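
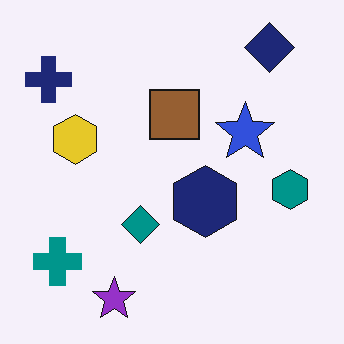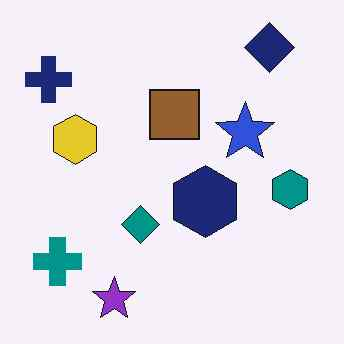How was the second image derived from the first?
This is the original image JPEG-compressed with visible artifacts.

Blocky 8×8 compression artifacts appear around shape edges and the flat background shows ringing — characteristic JPEG degradation.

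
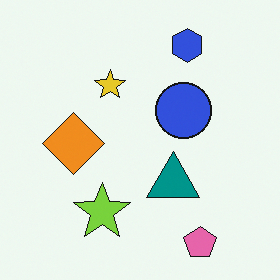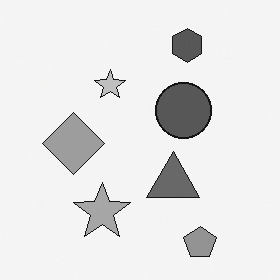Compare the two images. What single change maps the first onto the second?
Converted to grayscale.

All color is removed — every shape is now a shade of grey.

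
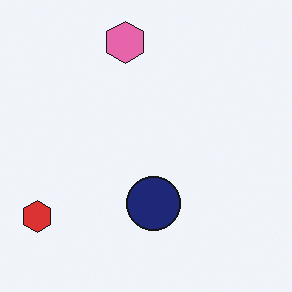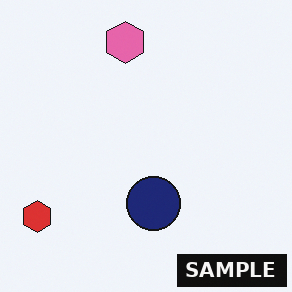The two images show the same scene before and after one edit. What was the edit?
The transformation is: watermarked with the text "SAMPLE" in the lower-right corner.

A dark label reading "SAMPLE" appears in the lower-right corner.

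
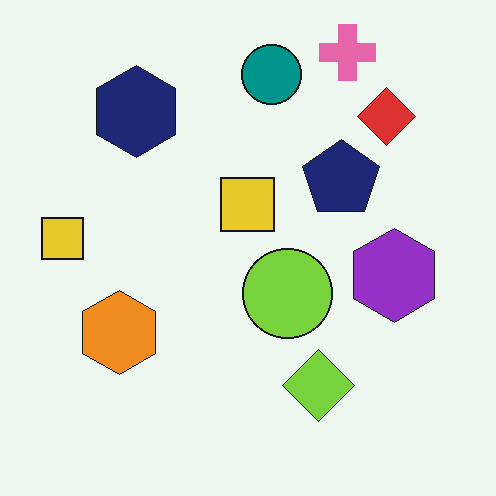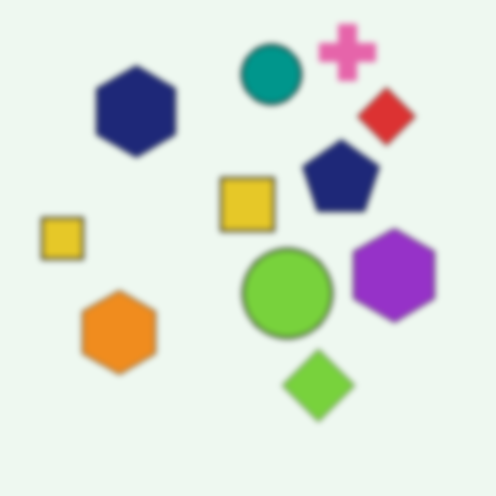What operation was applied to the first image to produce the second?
This is the original image moderately blurred.

Shape edges and outlines are uniformly softened across the whole image.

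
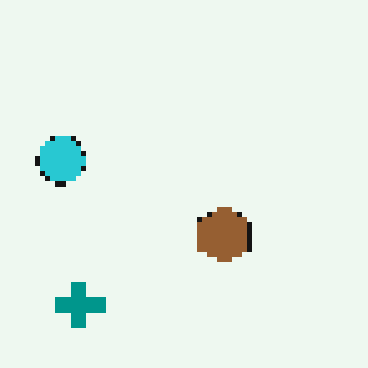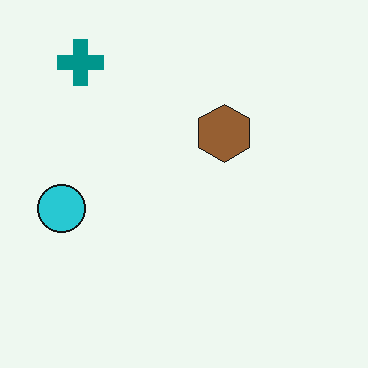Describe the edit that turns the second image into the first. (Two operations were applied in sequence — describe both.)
The image was flipped vertically (top ↔ bottom), then lightly pixelated (a mild mosaic effect).

The teal cross is in the top-left of the second image and the bottom-left of the first — shapes on opposite sides of the horizontal midline have swapped in a mirror flip. Shapes are reduced to large square blocks; fine edges and outlines are lost — a downscale-then-upscale (mosaic) effect.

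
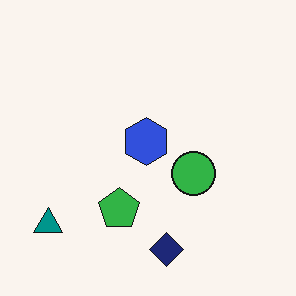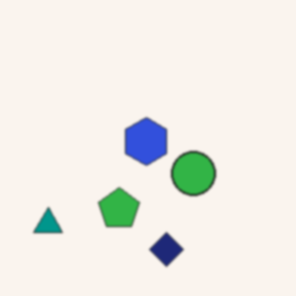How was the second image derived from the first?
The transformation is: given a subtle gaussian blur.

Shape edges and outlines are uniformly softened across the whole image.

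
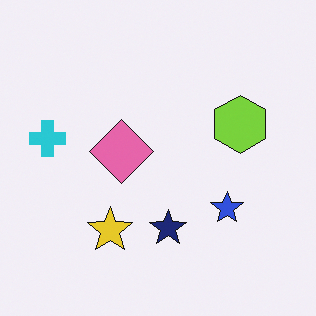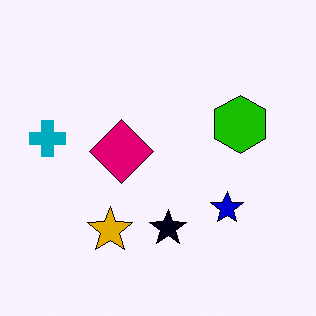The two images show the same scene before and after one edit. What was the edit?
This is the original image boosted in contrast.

Tones are pushed away from mid-grey across the whole image — a global contrast change.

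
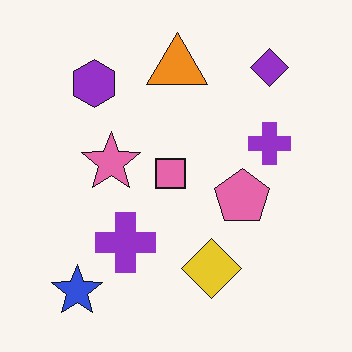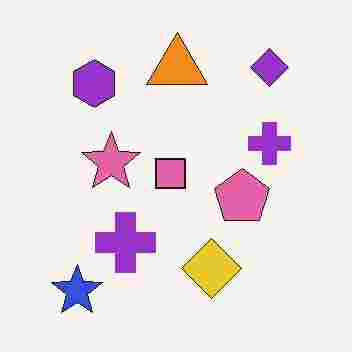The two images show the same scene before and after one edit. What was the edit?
This is the original image heavily JPEG-compressed with obvious blocking artifacts.

Blocky 8×8 compression artifacts appear around shape edges and the flat background shows ringing — characteristic JPEG degradation.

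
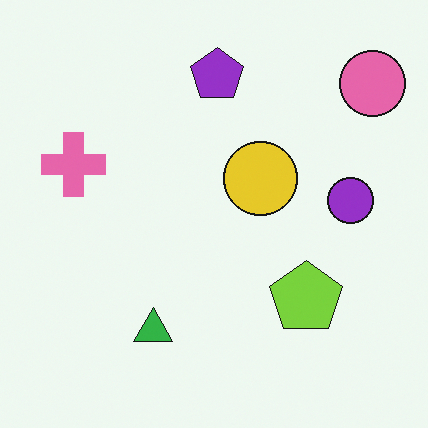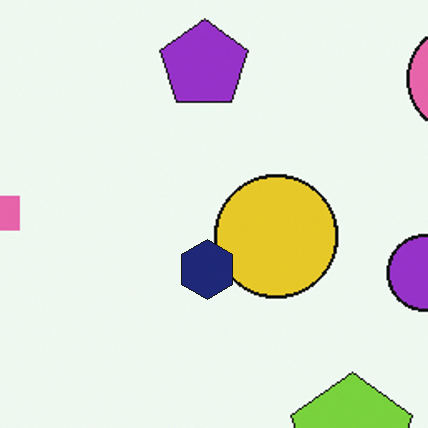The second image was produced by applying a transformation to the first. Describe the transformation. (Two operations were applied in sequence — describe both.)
This is the original image cropped to a noticeably smaller region and rescaled, then overlaid with an additional navy hexagon.

The visible shapes are larger and the field of view is narrower; shapes near the original edges may be partly or wholly outside the frame — a crop-and-rescale. A navy hexagon appears in the second image that is absent from the first.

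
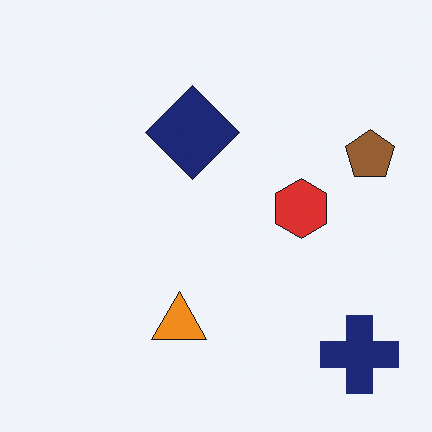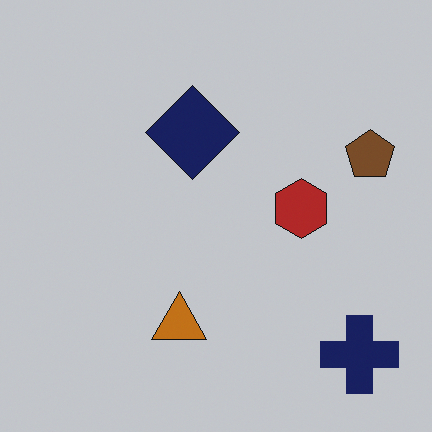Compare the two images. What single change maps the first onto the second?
The second image is the first slightly darkened.

Every pixel — background and shapes alike — is uniformly darkened.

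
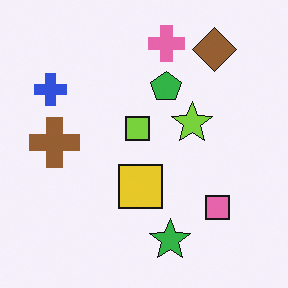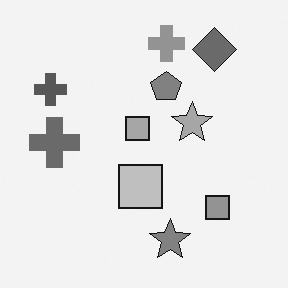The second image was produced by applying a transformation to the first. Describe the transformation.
The image was converted to grayscale.

All color is removed — every shape is now a shade of grey.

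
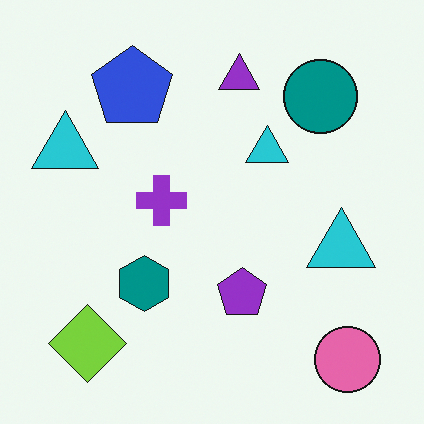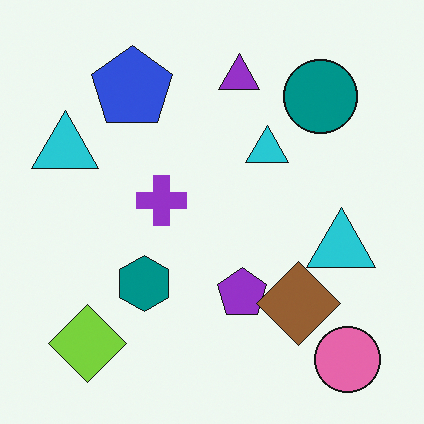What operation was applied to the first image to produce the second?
Overlaid with an additional brown diamond.

A brown diamond appears in the second image that is absent from the first.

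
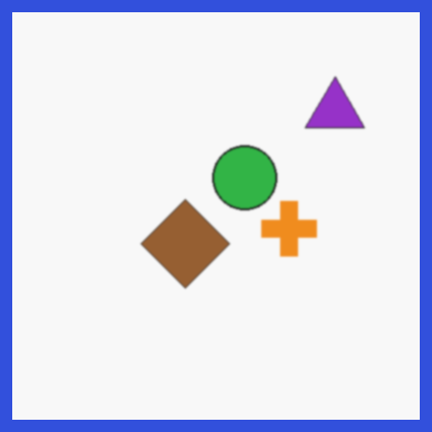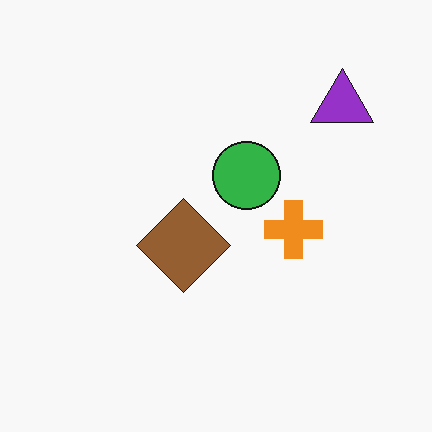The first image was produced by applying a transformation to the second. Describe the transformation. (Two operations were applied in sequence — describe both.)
It was given a subtle gaussian blur, then framed with a blue border.

Shape edges and outlines are uniformly softened across the whole image. A solid blue frame runs around the edge of the first image, with the content slightly shrunk inside it.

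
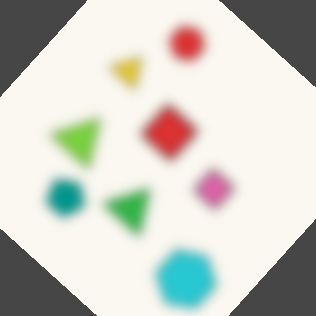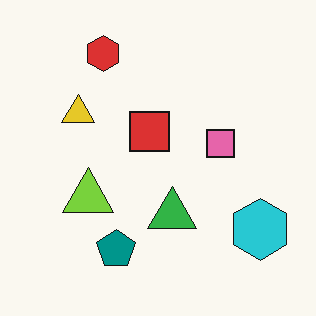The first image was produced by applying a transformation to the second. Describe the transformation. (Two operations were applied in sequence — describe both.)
It was heavily blurred, then rotated clockwise by a large amount — several tens of degrees.

Shape edges and outlines are uniformly softened across the whole image. Every shape is tilted by the same angle and the image corners show triangular fill wedges — a whole-image rotation by a non-right angle.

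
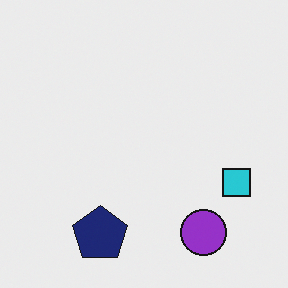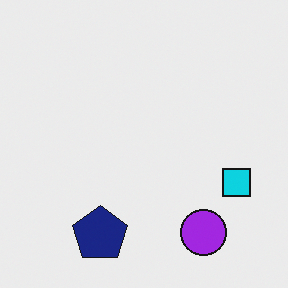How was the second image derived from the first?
Slightly oversaturated.

All colors are more vivid — a global saturation change.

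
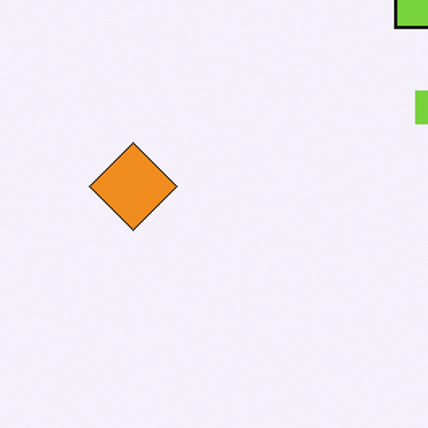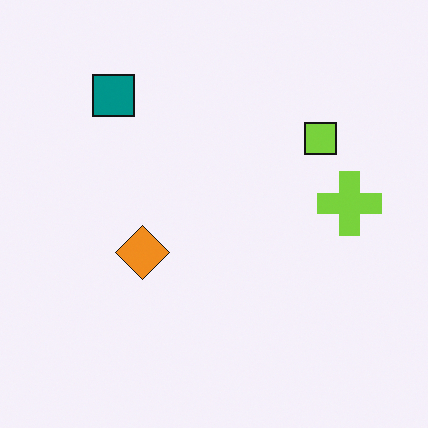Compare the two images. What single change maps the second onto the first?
The first image is the second cropped to a modestly smaller region and rescaled.

The visible shapes are larger and the field of view is narrower; shapes near the original edges may be partly or wholly outside the frame — a crop-and-rescale.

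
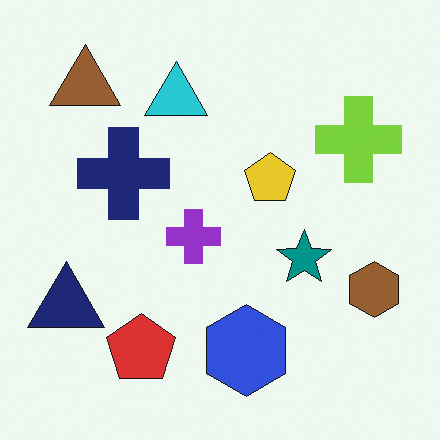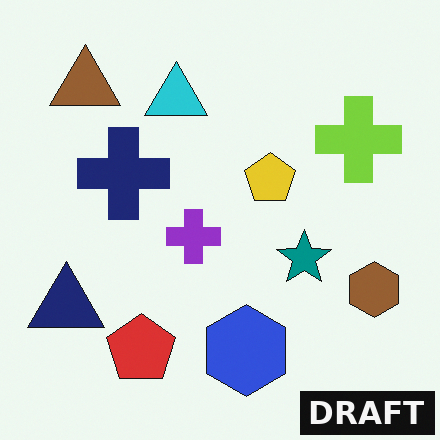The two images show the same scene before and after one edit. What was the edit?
The image was watermarked with the text "DRAFT" in the lower-right corner.

A dark label reading "DRAFT" appears in the lower-right corner.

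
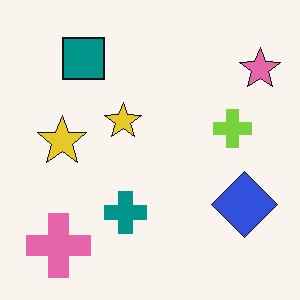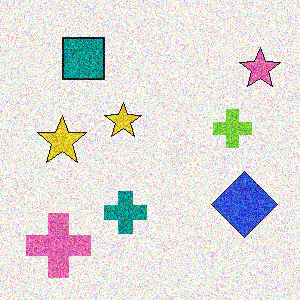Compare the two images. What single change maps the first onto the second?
The second image is the first degraded with strong gaussian noise.

Random speckle covers the whole image, including the flat background.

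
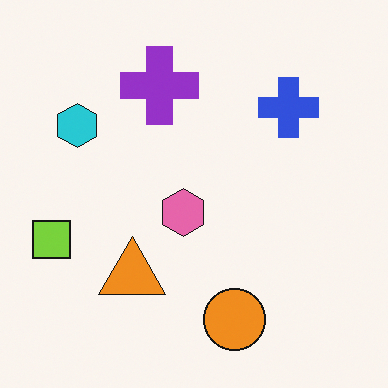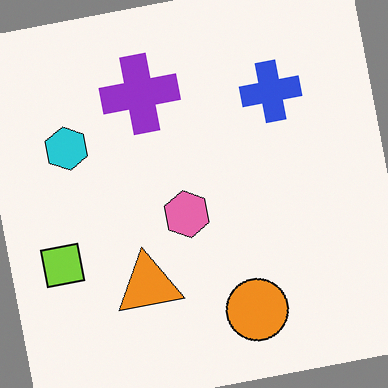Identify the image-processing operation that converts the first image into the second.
This is the original image rotated counter-clockwise by a slight angle.

Every shape is tilted by the same angle and the image corners show triangular fill wedges — a whole-image rotation by a non-right angle.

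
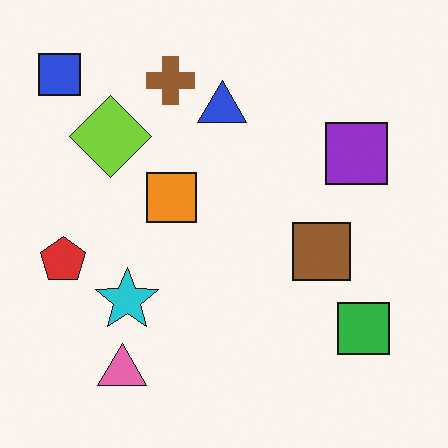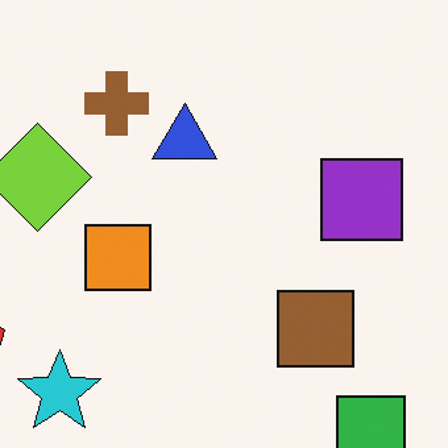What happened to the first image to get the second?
This is the original image cropped to a modestly smaller region and rescaled.

The visible shapes are larger and the field of view is narrower; shapes near the original edges may be partly or wholly outside the frame — a crop-and-rescale.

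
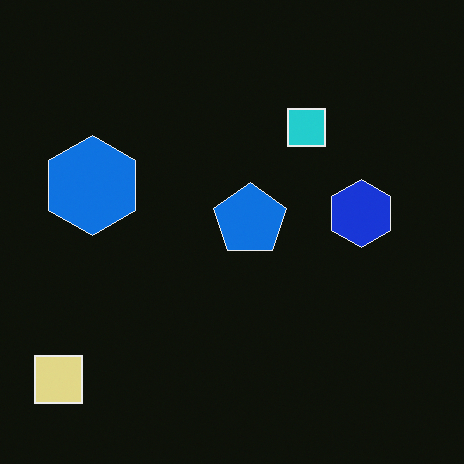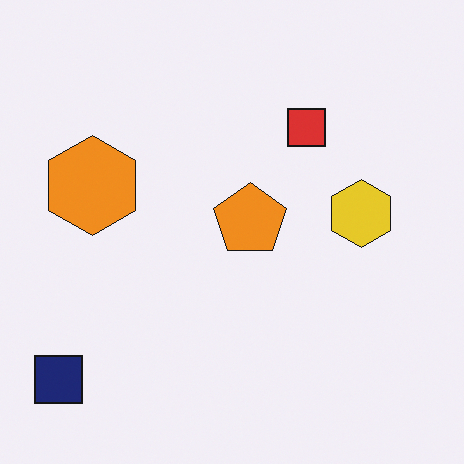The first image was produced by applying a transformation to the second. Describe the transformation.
It was color-inverted (negative).

The light background has become dark and every shape's color is its complement — a photographic negative.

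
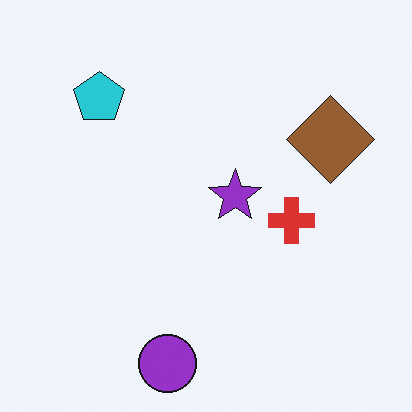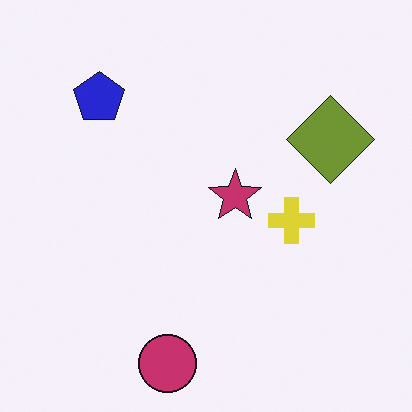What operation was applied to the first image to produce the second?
It was hue-shifted by a small amount.

Every shape's color has rotated by the same amount around the hue wheel — a uniform hue shift.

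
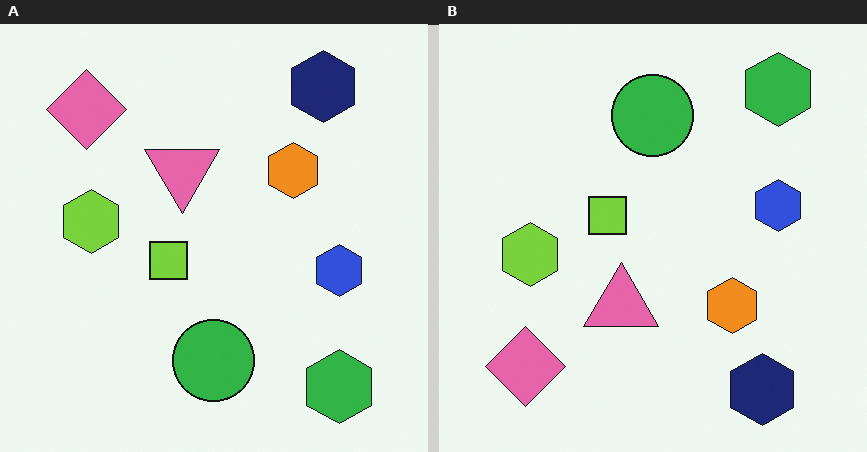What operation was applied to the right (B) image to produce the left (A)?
The left (A) image is the right (B) flipped vertically (top ↔ bottom).

The navy hexagon is in the bottom-right of the right (B) image and the top-right of the left (A) — shapes on opposite sides of the horizontal midline have swapped in a mirror flip.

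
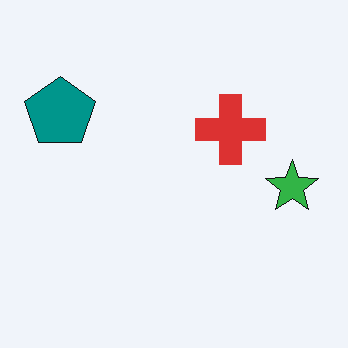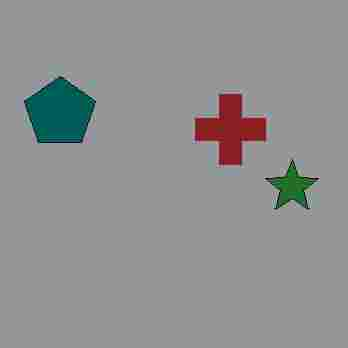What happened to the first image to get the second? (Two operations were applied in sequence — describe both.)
This is the original image darkened a lot, then heavily JPEG-compressed with obvious blocking artifacts.

Every pixel — background and shapes alike — is uniformly darkened. Blocky 8×8 compression artifacts appear around shape edges and the flat background shows ringing — characteristic JPEG degradation.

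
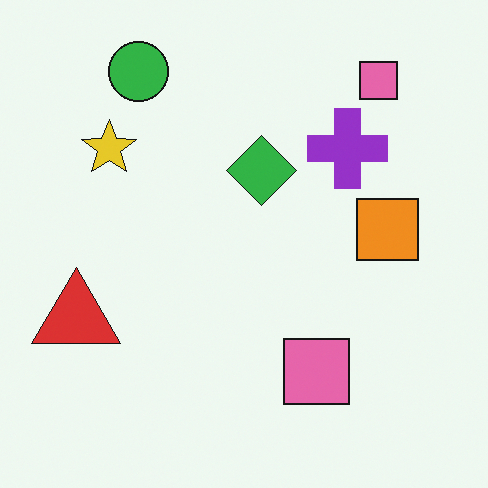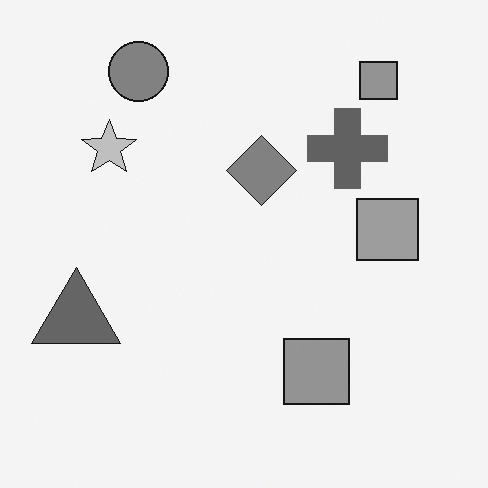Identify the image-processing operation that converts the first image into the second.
It was converted to grayscale.

All color is removed — every shape is now a shade of grey.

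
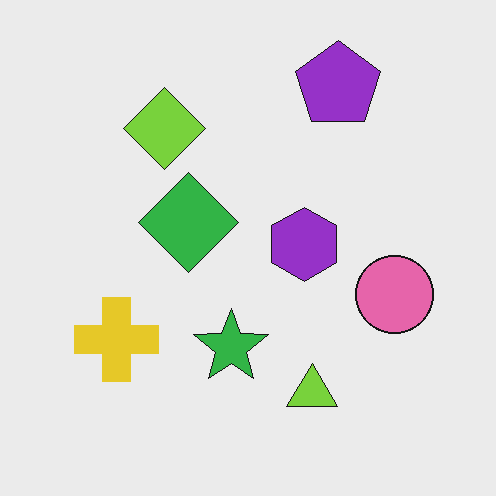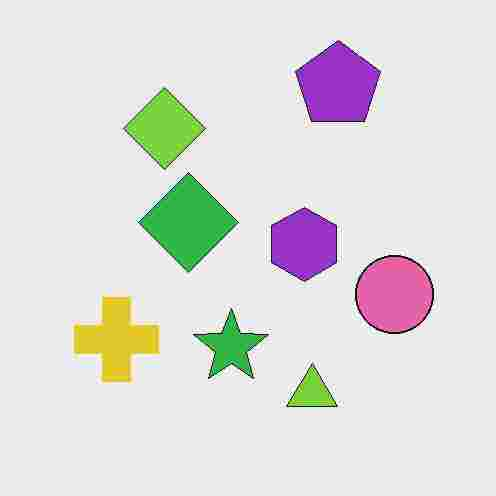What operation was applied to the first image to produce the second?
It was heavily JPEG-compressed with obvious blocking artifacts.

Blocky 8×8 compression artifacts appear around shape edges and the flat background shows ringing — characteristic JPEG degradation.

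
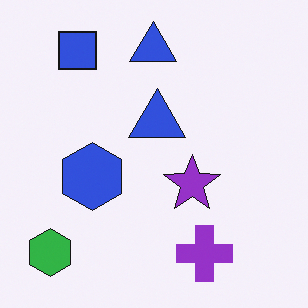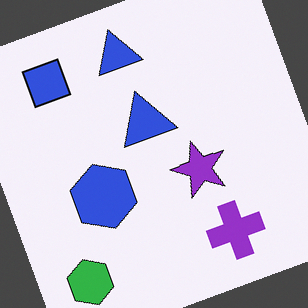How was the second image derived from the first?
The second image is the first rotated counter-clockwise by a clearly visible amount.

Every shape is tilted by the same angle and the image corners show triangular fill wedges — a whole-image rotation by a non-right angle.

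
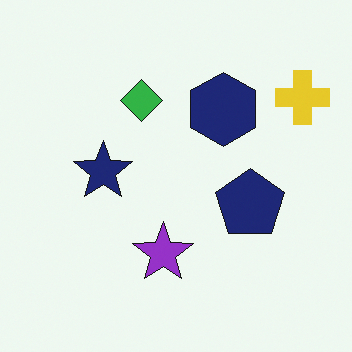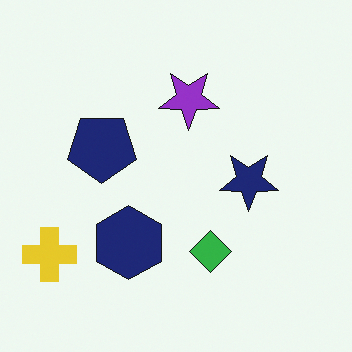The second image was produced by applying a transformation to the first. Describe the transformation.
It was rotated 180°.

The yellow cross sits in the top-right of the first image and the bottom-left of the second — consistent with a whole-image 180° rotation.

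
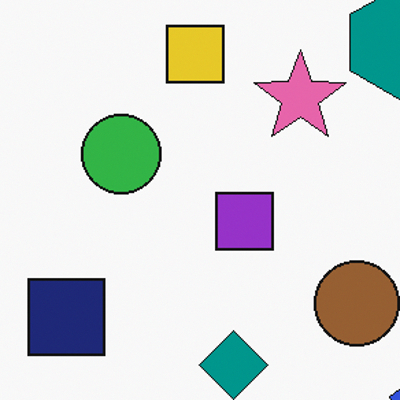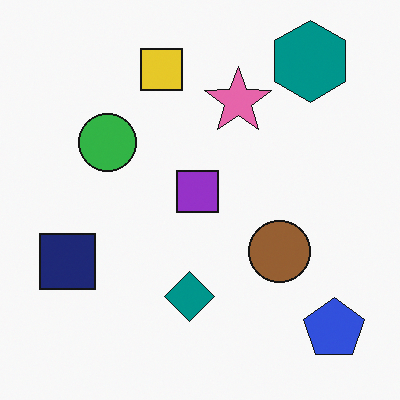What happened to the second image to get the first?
The image was cropped slightly and scaled back up.

The visible shapes are larger and the field of view is narrower; shapes near the original edges may be partly or wholly outside the frame — a crop-and-rescale.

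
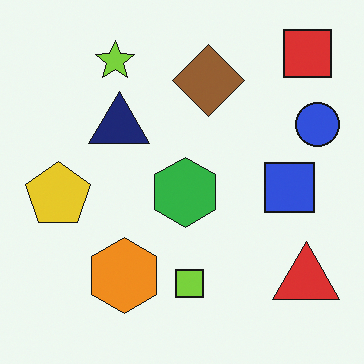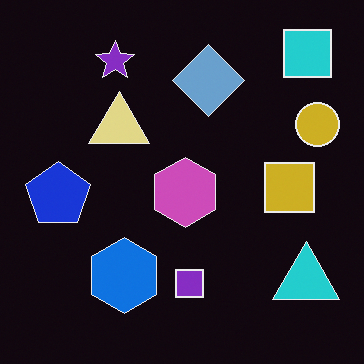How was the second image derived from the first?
Color-inverted (negative).

The light background has become dark and every shape's color is its complement — a photographic negative.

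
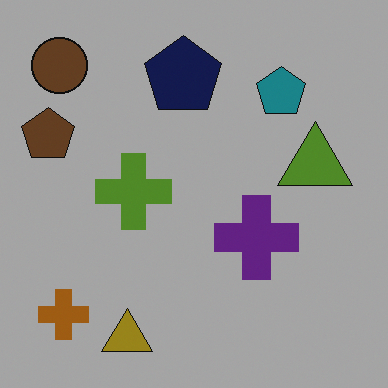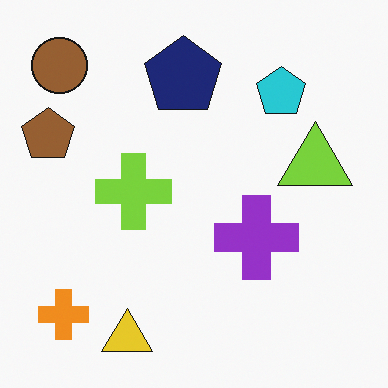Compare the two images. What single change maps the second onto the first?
The first image is the second darkened a lot.

Every pixel — background and shapes alike — is uniformly darkened.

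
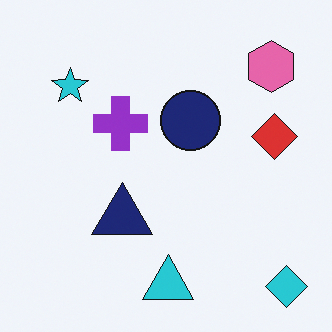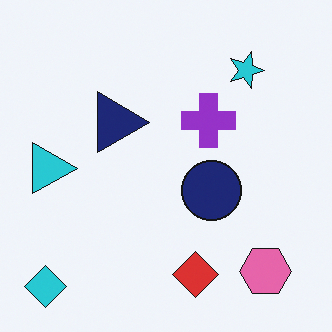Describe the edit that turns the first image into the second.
Rotated 90° clockwise.

The cyan diamond sits in the bottom-right of the first image and the bottom-left of the second — consistent with a whole-image 90° clockwise rotation.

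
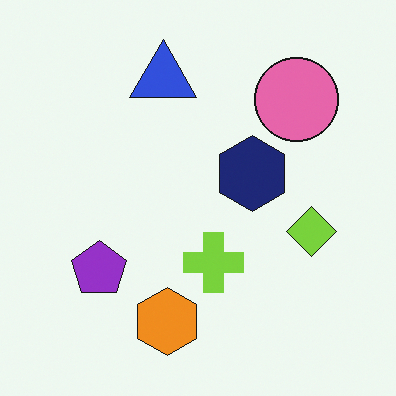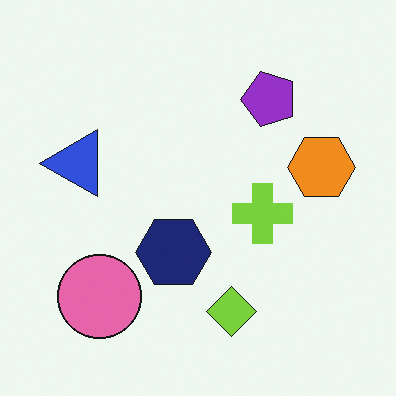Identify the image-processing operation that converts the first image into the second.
Transposed (reflected across the top-left ↔ bottom-right diagonal).

Shapes have swapped their row and column positions — what was in the top-right is now in the bottom-left — a diagonal reflection.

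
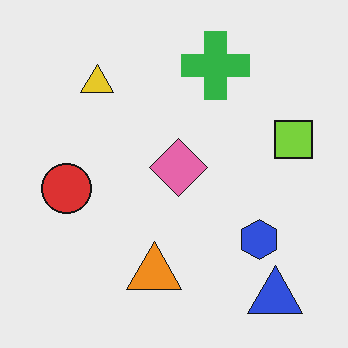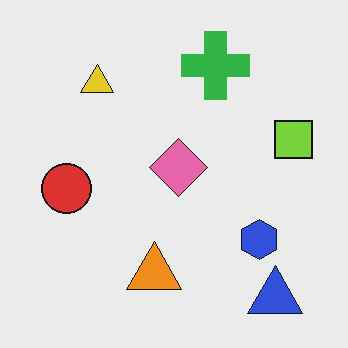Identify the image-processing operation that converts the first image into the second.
The image was given moderate JPEG compression.

Blocky 8×8 compression artifacts appear around shape edges and the flat background shows ringing — characteristic JPEG degradation.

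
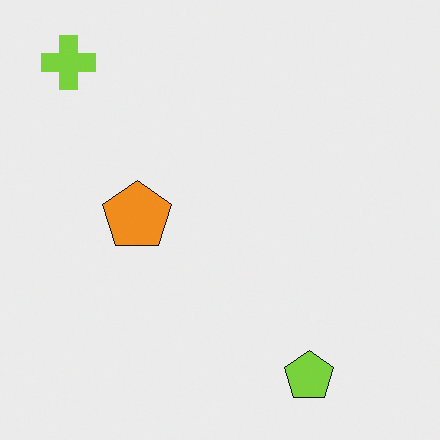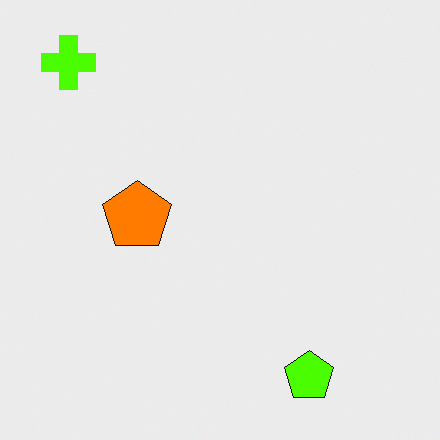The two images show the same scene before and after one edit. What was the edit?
The transformation is: made much more vivid (saturation change).

All colors are more vivid — a global saturation change.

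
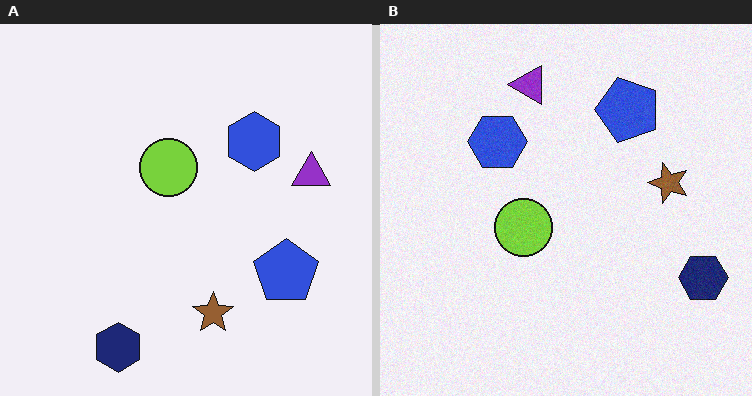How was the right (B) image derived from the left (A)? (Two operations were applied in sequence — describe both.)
This is the original image degraded with subtle gaussian noise, then rotated 90° counter-clockwise.

Random speckle covers the whole image, including the flat background. The navy hexagon sits in the bottom-left of the left (A) image and the bottom-right of the right (B) — consistent with a whole-image 90° counter-clockwise rotation.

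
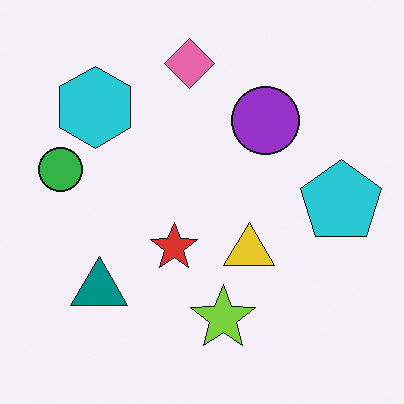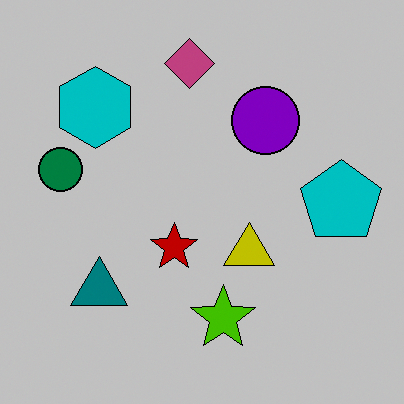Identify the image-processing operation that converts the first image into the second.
The second image is the first heavily posterized to just a handful of flat colors.

Each flat color has snapped to a coarser quantized level — most visibly, the near-white background has dropped to a flat grey.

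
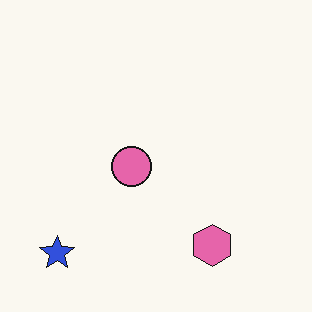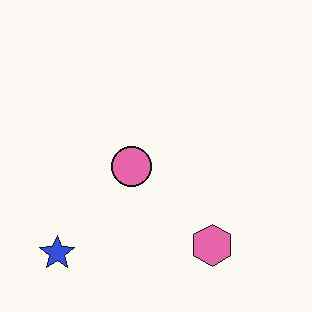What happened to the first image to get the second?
It was JPEG-compressed with visible artifacts.

Blocky 8×8 compression artifacts appear around shape edges and the flat background shows ringing — characteristic JPEG degradation.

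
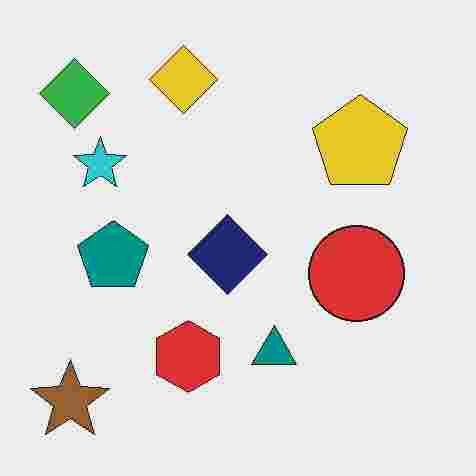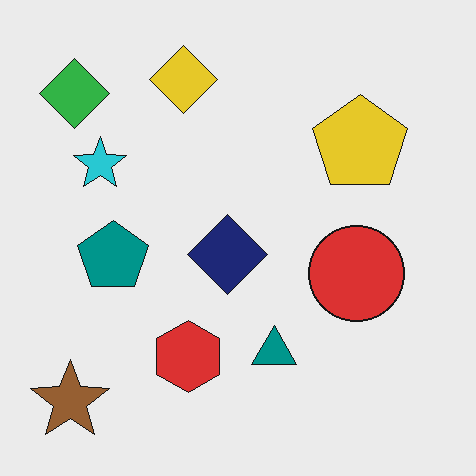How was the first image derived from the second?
The first image is the second heavily JPEG-compressed with obvious blocking artifacts.

Blocky 8×8 compression artifacts appear around shape edges and the flat background shows ringing — characteristic JPEG degradation.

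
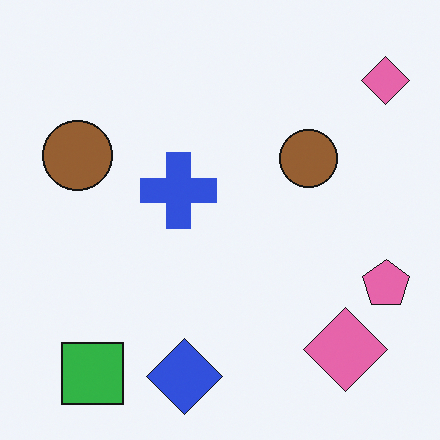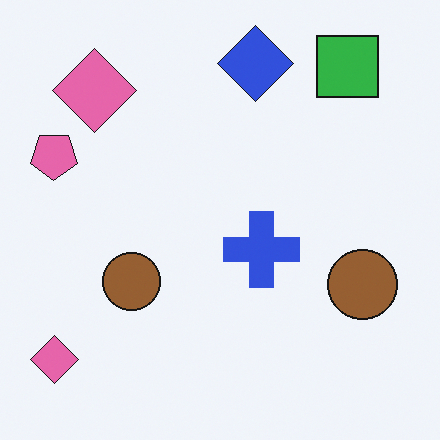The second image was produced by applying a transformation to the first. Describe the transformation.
Rotated 180°.

The green square sits in the bottom-left of the first image and the top-right of the second — consistent with a whole-image 180° rotation.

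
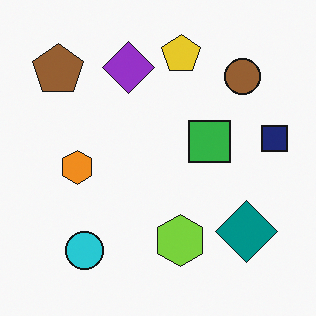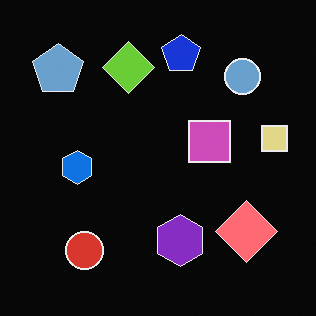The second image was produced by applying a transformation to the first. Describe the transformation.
Color-inverted (negative).

The light background has become dark and every shape's color is its complement — a photographic negative.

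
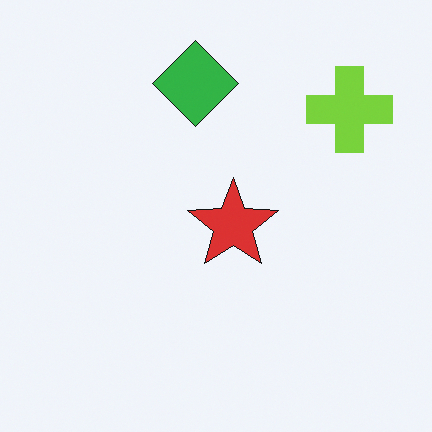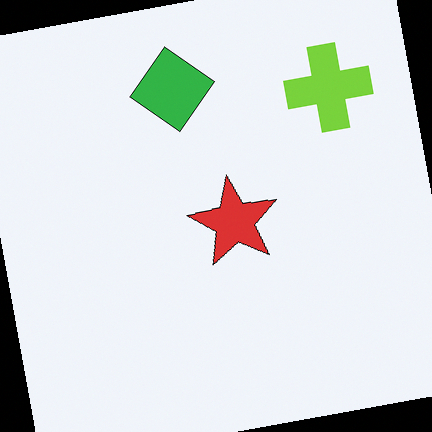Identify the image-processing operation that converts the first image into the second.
It was rotated counter-clockwise by a small amount.

Every shape is tilted by the same angle and the image corners show triangular fill wedges — a whole-image rotation by a non-right angle.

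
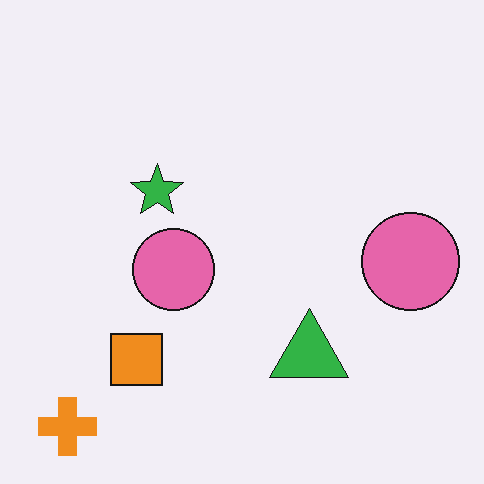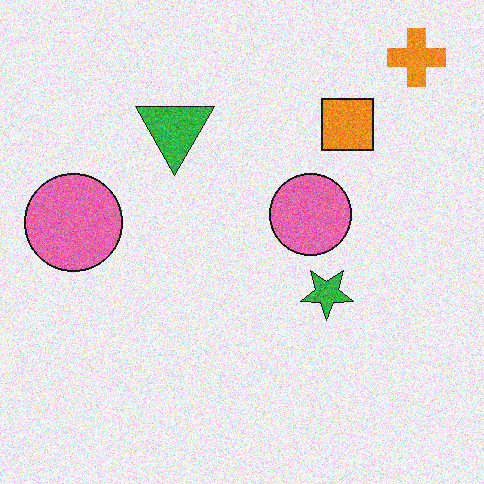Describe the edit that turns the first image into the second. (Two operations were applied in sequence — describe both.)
The image was rotated 180°, then degraded with moderate additive noise.

The orange cross sits in the bottom-left of the first image and the top-right of the second — consistent with a whole-image 180° rotation. Random speckle covers the whole image, including the flat background.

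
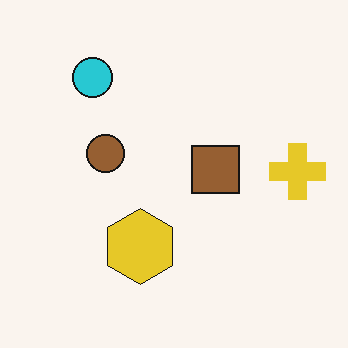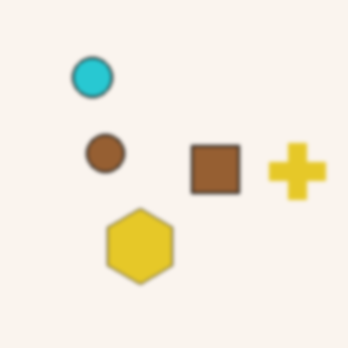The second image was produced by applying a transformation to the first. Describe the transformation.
It was lightly blurred.

Shape edges and outlines are uniformly softened across the whole image.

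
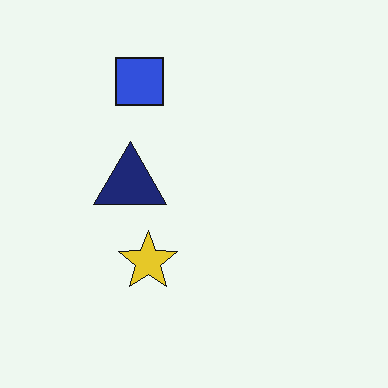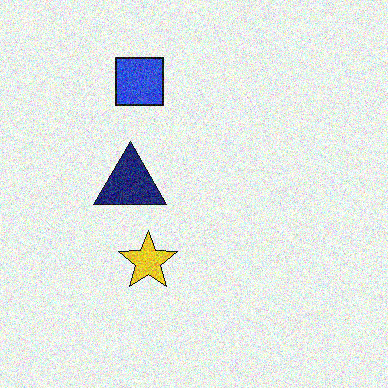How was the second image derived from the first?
The image was degraded with visible gaussian noise.

Random speckle covers the whole image, including the flat background.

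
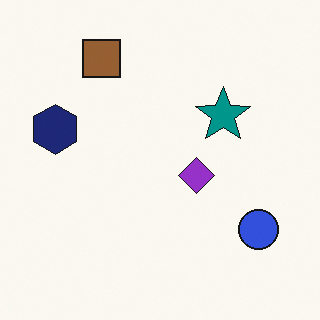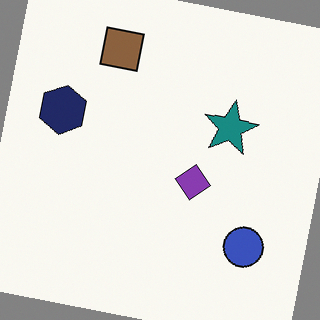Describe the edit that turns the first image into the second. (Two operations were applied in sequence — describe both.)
It was rotated clockwise by a few degrees, then slightly desaturated.

Every shape is tilted by the same angle and the image corners show triangular fill wedges — a whole-image rotation by a non-right angle. All colors are more muted and greyish — a global saturation change.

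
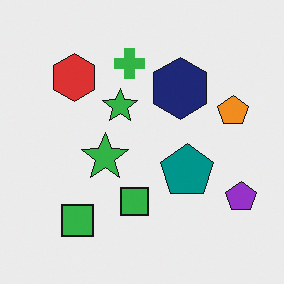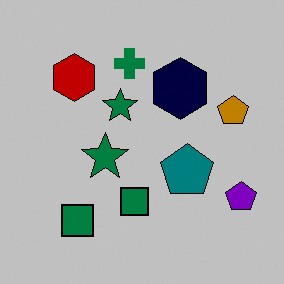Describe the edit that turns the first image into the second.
Heavily posterized to just a handful of flat colors.

Each flat color has snapped to a coarser quantized level — most visibly, the near-white background has dropped to a flat grey.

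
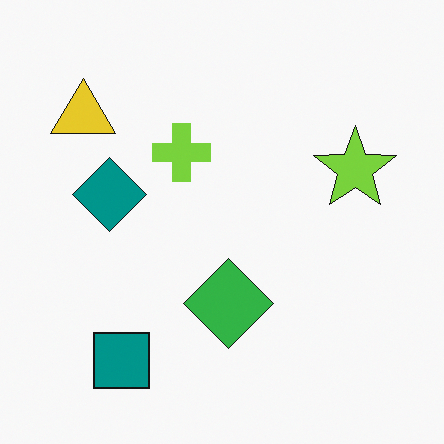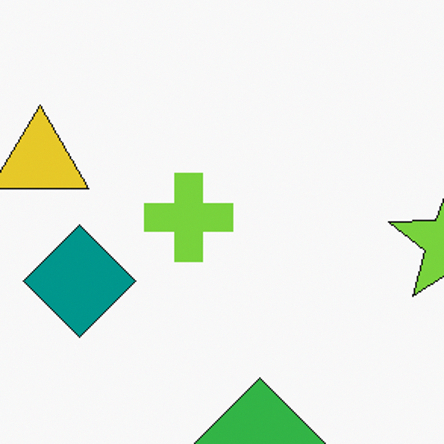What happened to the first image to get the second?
It was cropped slightly and scaled back up.

The visible shapes are larger and the field of view is narrower; shapes near the original edges may be partly or wholly outside the frame — a crop-and-rescale.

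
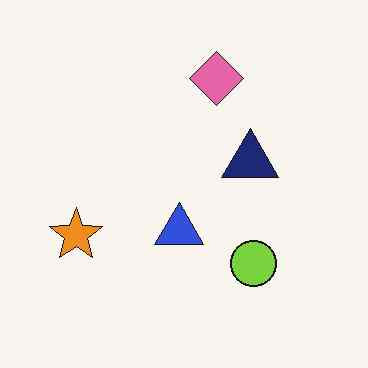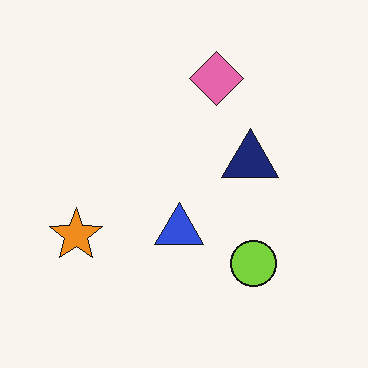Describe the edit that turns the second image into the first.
The first image is the second given moderate JPEG compression.

Blocky 8×8 compression artifacts appear around shape edges and the flat background shows ringing — characteristic JPEG degradation.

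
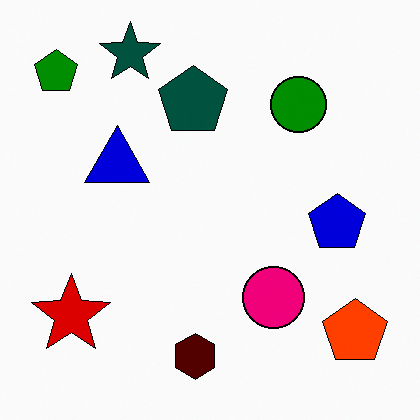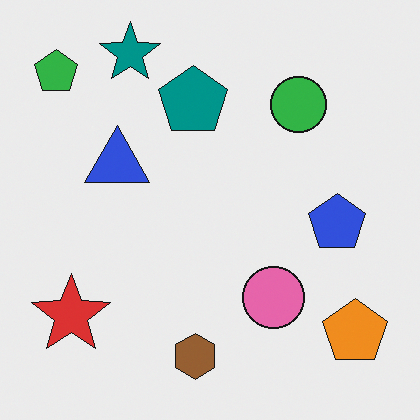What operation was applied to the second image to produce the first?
The transformation is: boosted in contrast.

Tones are pushed away from mid-grey across the whole image — a global contrast change.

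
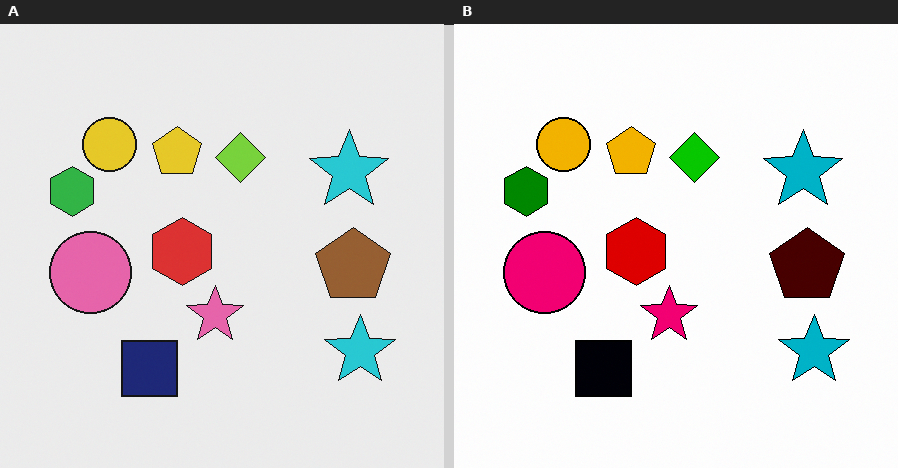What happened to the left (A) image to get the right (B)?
This is the original image boosted in contrast.

Tones are pushed away from mid-grey across the whole image — a global contrast change.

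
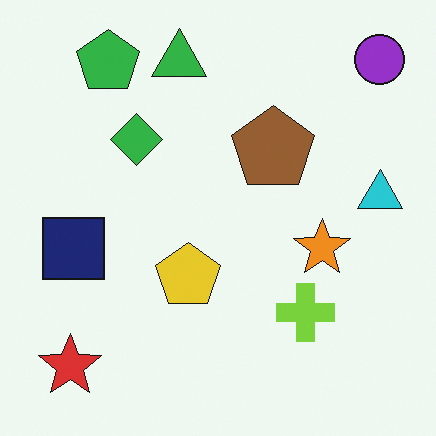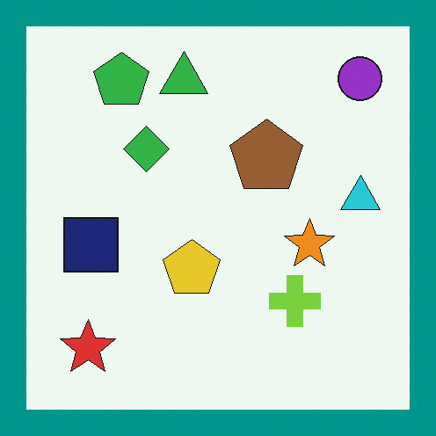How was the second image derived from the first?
It was framed with a teal border.

A solid teal frame runs around the edge of the second image, with the content slightly shrunk inside it.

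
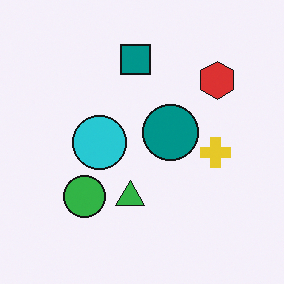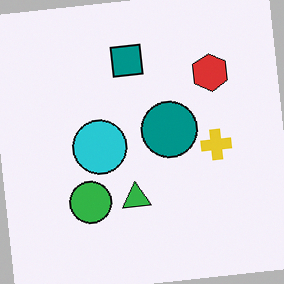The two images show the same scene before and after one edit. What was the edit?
The image was rotated counter-clockwise by a slight angle.

Every shape is tilted by the same angle and the image corners show triangular fill wedges — a whole-image rotation by a non-right angle.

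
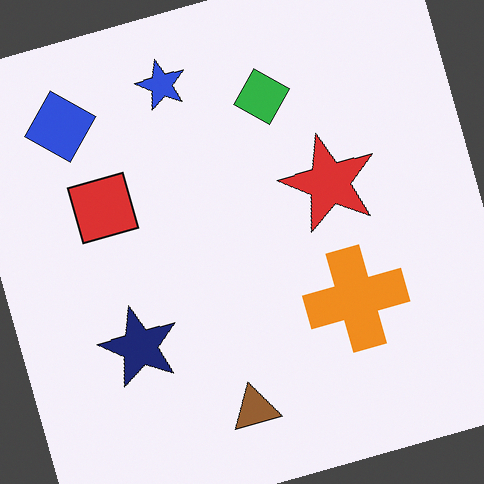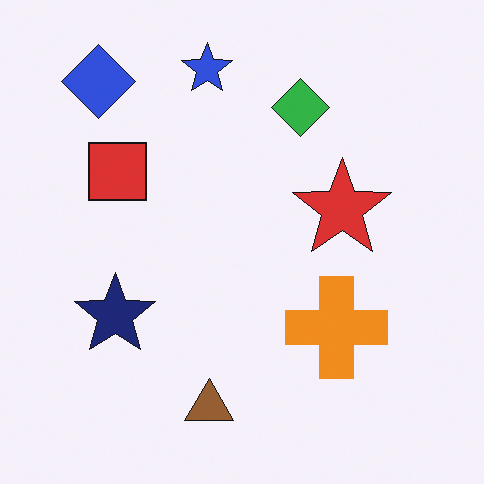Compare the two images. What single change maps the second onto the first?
The image was rotated counter-clockwise by a clearly visible amount.

Every shape is tilted by the same angle and the image corners show triangular fill wedges — a whole-image rotation by a non-right angle.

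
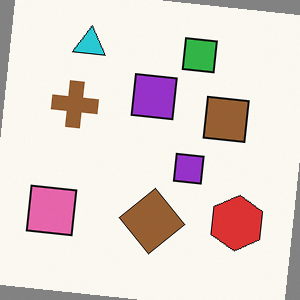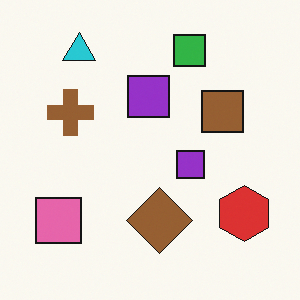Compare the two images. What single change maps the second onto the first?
It was rotated clockwise by a few degrees.

Every shape is tilted by the same angle and the image corners show triangular fill wedges — a whole-image rotation by a non-right angle.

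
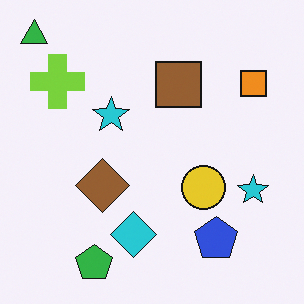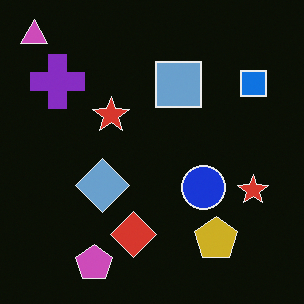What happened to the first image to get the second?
The second image is the first color-inverted (negative).

The light background has become dark and every shape's color is its complement — a photographic negative.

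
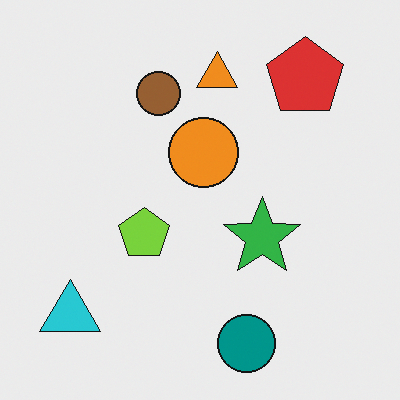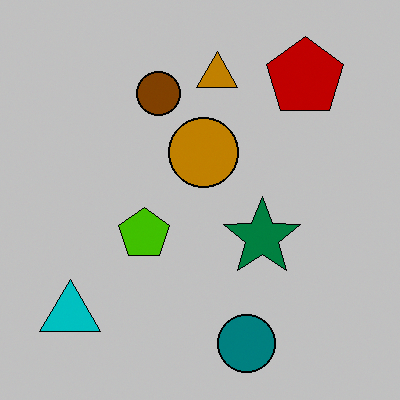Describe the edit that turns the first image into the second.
Aggressively posterized.

Each flat color has snapped to a coarser quantized level — most visibly, the near-white background has dropped to a flat grey.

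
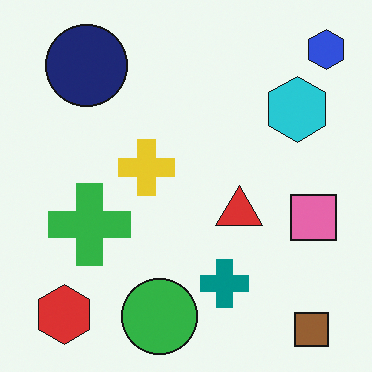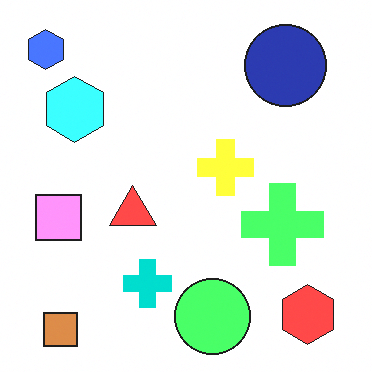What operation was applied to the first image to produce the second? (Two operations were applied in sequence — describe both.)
The transformation is: flipped horizontally (left ↔ right), then brightened a lot.

The blue hexagon is in the top-right of the first image and the top-left of the second — shapes on opposite sides of the vertical midline have swapped in a mirror flip. Every pixel — background and shapes alike — is uniformly brightened.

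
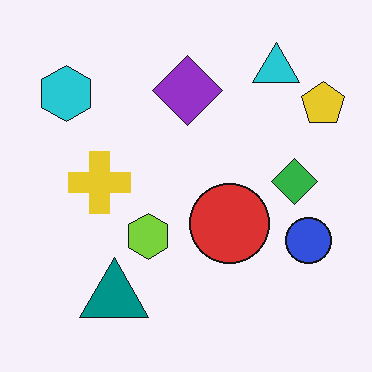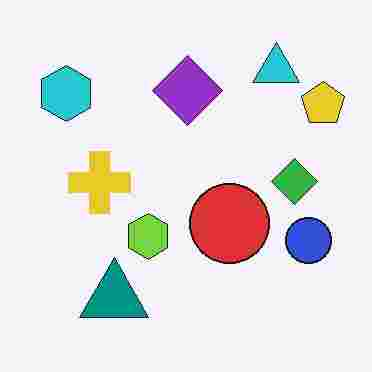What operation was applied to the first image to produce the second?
This is the original image degraded with heavy JPEG compression.

Blocky 8×8 compression artifacts appear around shape edges and the flat background shows ringing — characteristic JPEG degradation.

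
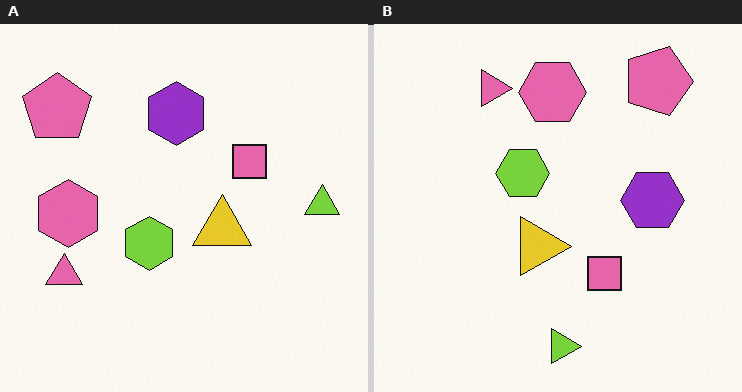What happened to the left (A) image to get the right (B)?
It was rotated 90° clockwise.

The pink pentagon sits in the top-left of the left (A) image and the top-right of the right (B) — consistent with a whole-image 90° clockwise rotation.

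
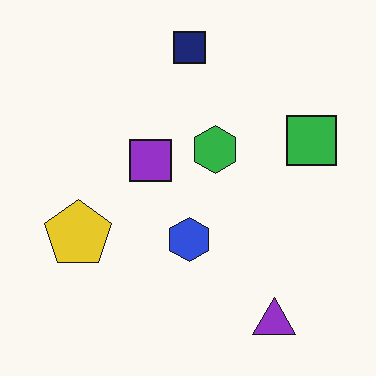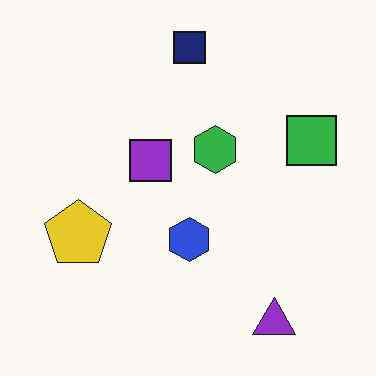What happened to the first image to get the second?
The transformation is: JPEG-compressed with visible artifacts.

Blocky 8×8 compression artifacts appear around shape edges and the flat background shows ringing — characteristic JPEG degradation.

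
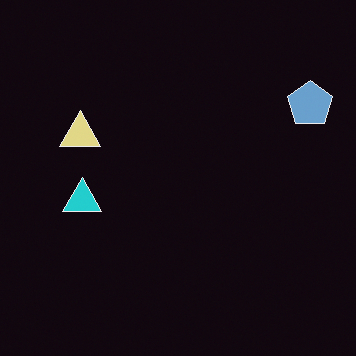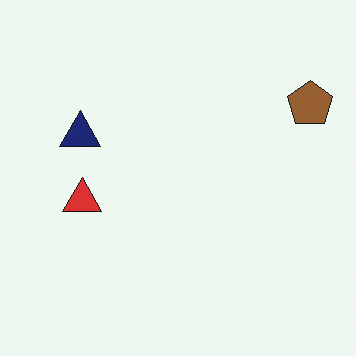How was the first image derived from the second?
This is the original image color-inverted (negative).

The light background has become dark and every shape's color is its complement — a photographic negative.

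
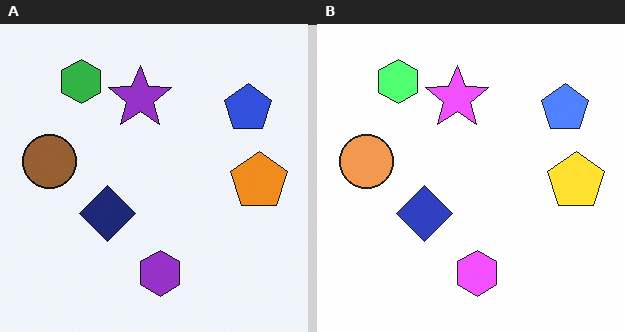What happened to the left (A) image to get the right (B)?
Noticeably brightened.

Every pixel — background and shapes alike — is uniformly brightened.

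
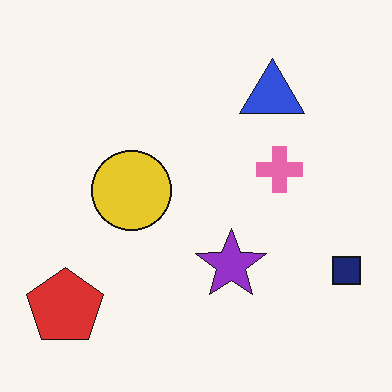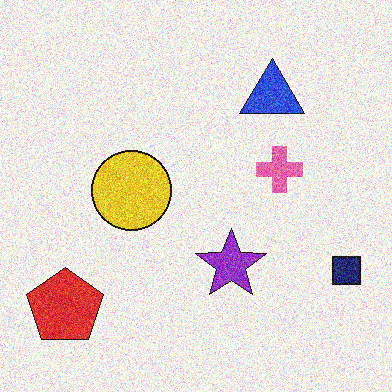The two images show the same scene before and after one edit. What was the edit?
The image was degraded with a thick layer of grain.

Random speckle covers the whole image, including the flat background.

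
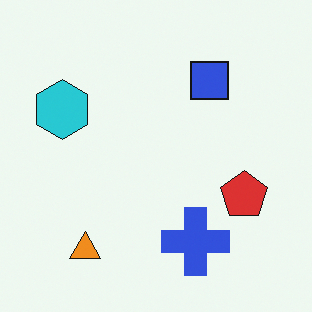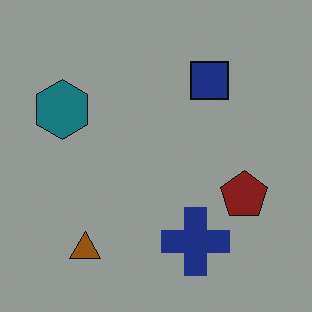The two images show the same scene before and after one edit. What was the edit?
The transformation is: noticeably darkened.

Every pixel — background and shapes alike — is uniformly darkened.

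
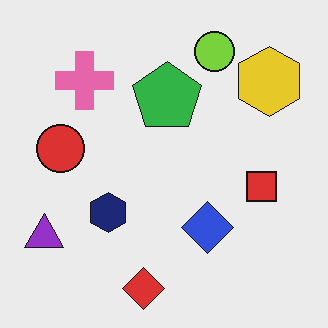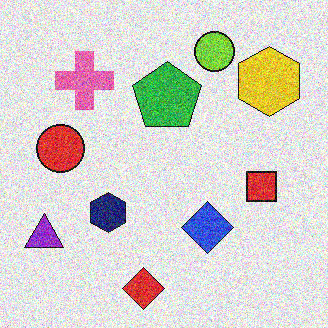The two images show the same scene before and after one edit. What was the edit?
The image was degraded with a thick layer of grain.

Random speckle covers the whole image, including the flat background.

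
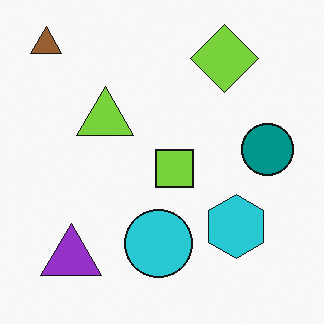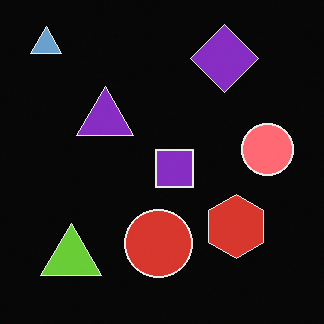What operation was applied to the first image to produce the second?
The image was color-inverted (negative).

The light background has become dark and every shape's color is its complement — a photographic negative.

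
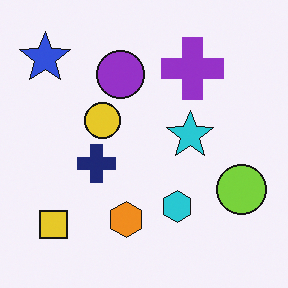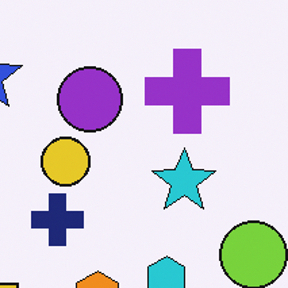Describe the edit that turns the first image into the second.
Cropped to a modestly smaller region and rescaled.

The visible shapes are larger and the field of view is narrower; shapes near the original edges may be partly or wholly outside the frame — a crop-and-rescale.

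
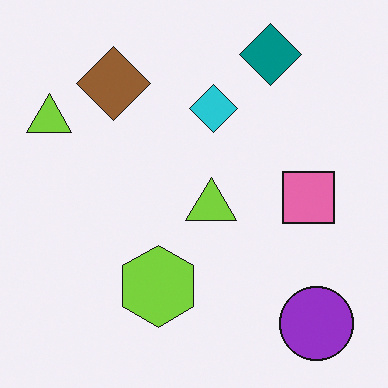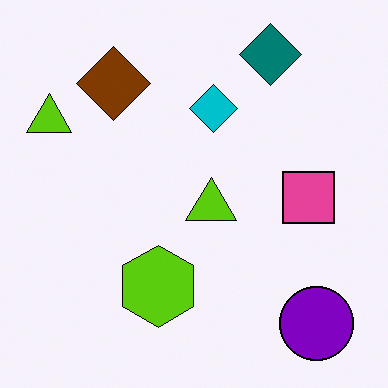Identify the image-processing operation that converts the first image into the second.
Given slightly increased contrast.

Tones are pushed away from mid-grey across the whole image — a global contrast change.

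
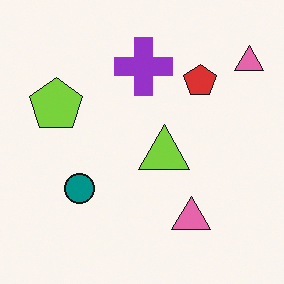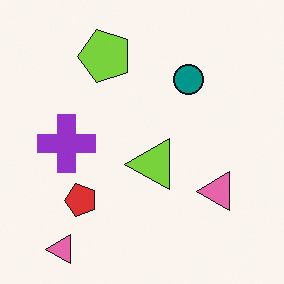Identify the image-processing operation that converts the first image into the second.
It was transposed (reflected across the top-left ↔ bottom-right diagonal).

Shapes have swapped their row and column positions — what was in the top-right is now in the bottom-left — a diagonal reflection.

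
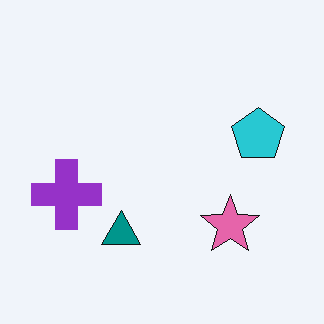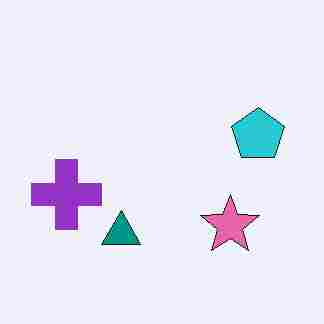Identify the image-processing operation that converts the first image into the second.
The second image is the first degraded with heavy JPEG compression.

Blocky 8×8 compression artifacts appear around shape edges and the flat background shows ringing — characteristic JPEG degradation.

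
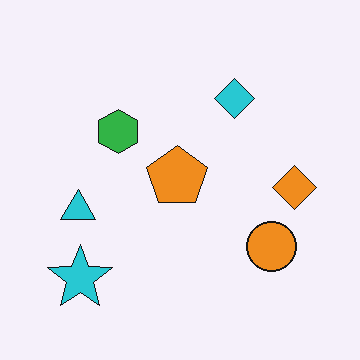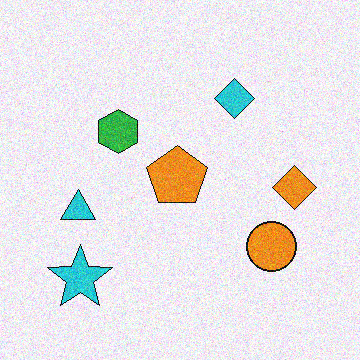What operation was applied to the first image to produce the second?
Degraded with visible gaussian noise.

Random speckle covers the whole image, including the flat background.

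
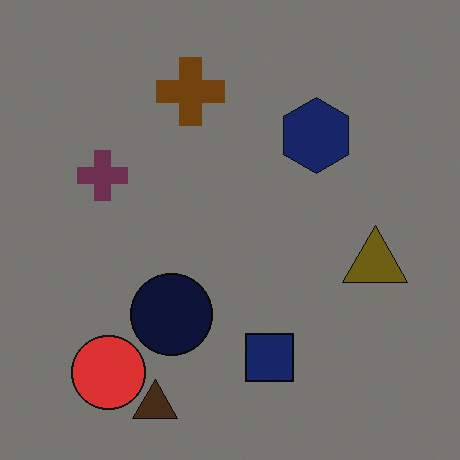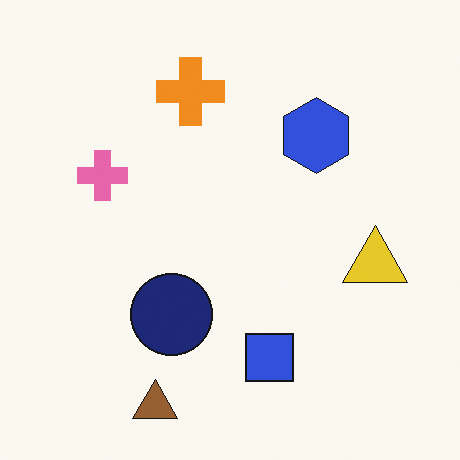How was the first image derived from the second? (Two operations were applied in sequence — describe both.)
This is the original image darkened a lot, then overlaid with an additional red circle.

Every pixel — background and shapes alike — is uniformly darkened. A red circle appears in the first image that is absent from the second.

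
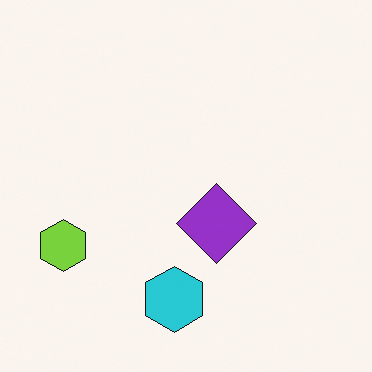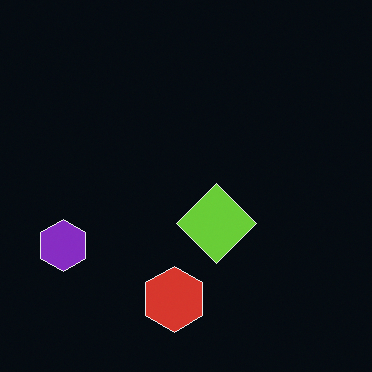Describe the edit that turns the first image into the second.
The second image is the first color-inverted (negative).

The light background has become dark and every shape's color is its complement — a photographic negative.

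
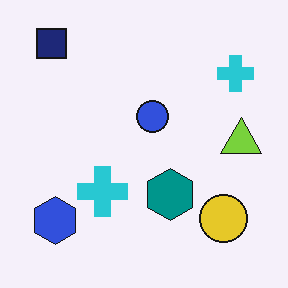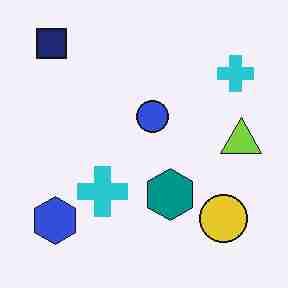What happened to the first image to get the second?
The second image is the first degraded with heavy JPEG compression.

Blocky 8×8 compression artifacts appear around shape edges and the flat background shows ringing — characteristic JPEG degradation.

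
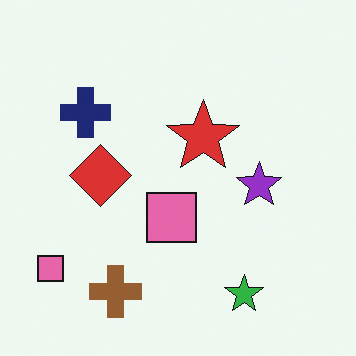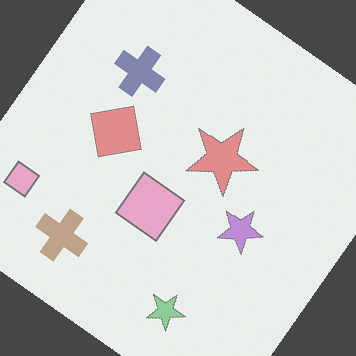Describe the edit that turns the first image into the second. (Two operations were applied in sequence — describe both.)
The image was washed out (contrast reduced), then rotated clockwise by a large amount — several tens of degrees.

Tones are pushed toward mid-grey across the whole image — a global contrast change. Every shape is tilted by the same angle and the image corners show triangular fill wedges — a whole-image rotation by a non-right angle.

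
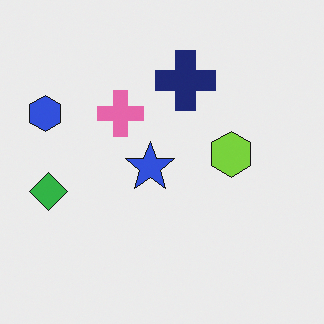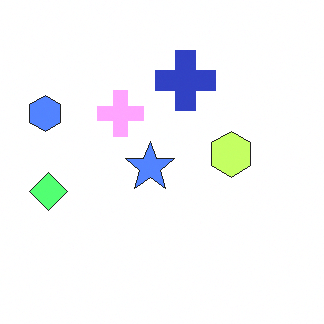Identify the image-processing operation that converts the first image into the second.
The image was substantially brightened.

Every pixel — background and shapes alike — is uniformly brightened.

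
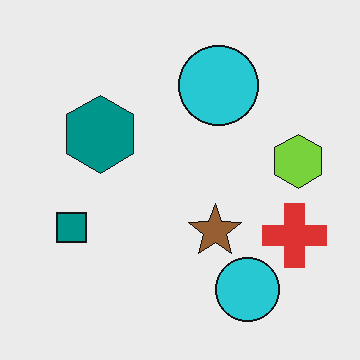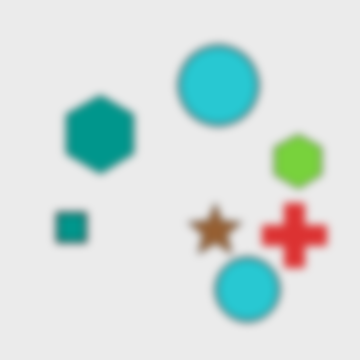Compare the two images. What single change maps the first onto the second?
Noticeably gaussian-blurred.

Shape edges and outlines are uniformly softened across the whole image.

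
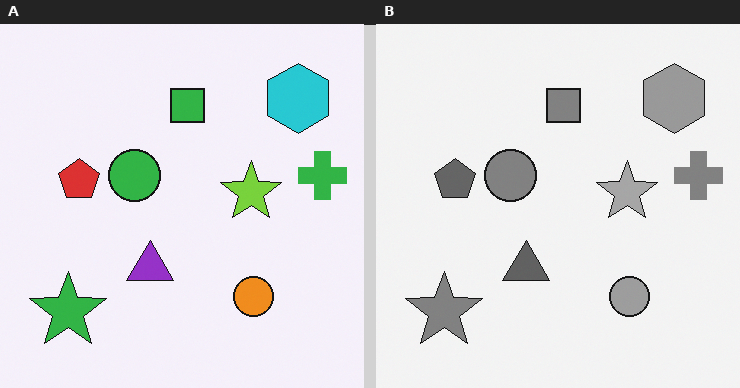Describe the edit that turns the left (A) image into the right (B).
The transformation is: converted to grayscale.

All color is removed — every shape is now a shade of grey.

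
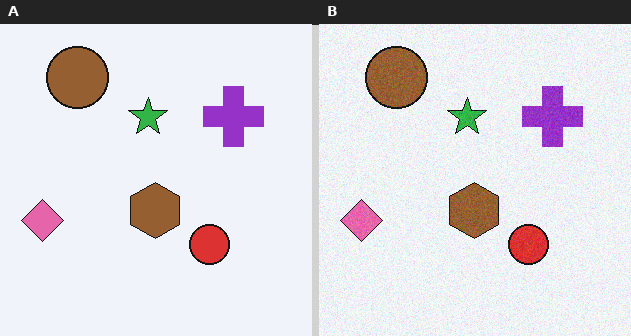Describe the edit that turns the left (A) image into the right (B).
This is the original image degraded with a light layer of grain.

Random speckle covers the whole image, including the flat background.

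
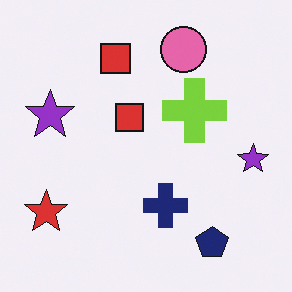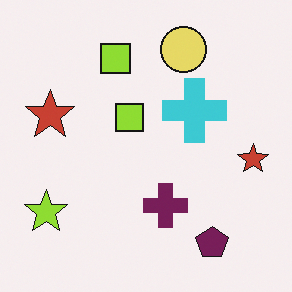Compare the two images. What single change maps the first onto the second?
Hue-shifted by a moderate amount.

Every shape's color has rotated by the same amount around the hue wheel — a uniform hue shift.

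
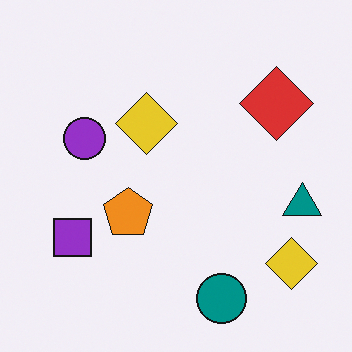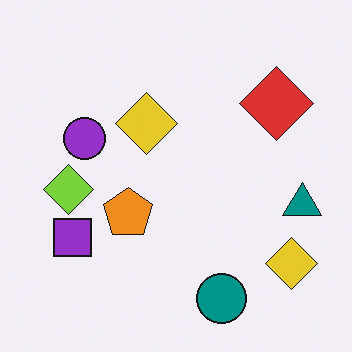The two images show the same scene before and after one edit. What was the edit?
Overlaid with an additional lime diamond.

A lime diamond appears in the second image that is absent from the first.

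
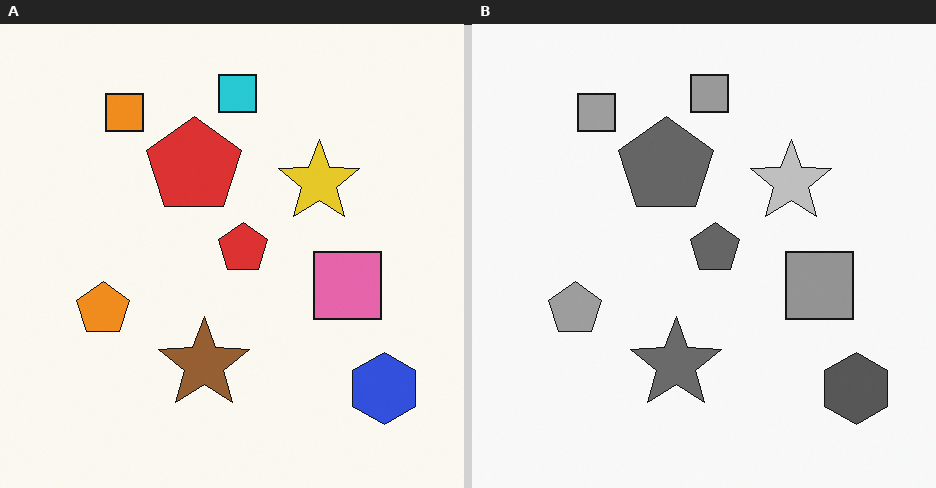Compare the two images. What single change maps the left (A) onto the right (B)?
It was converted to grayscale.

All color is removed — every shape is now a shade of grey.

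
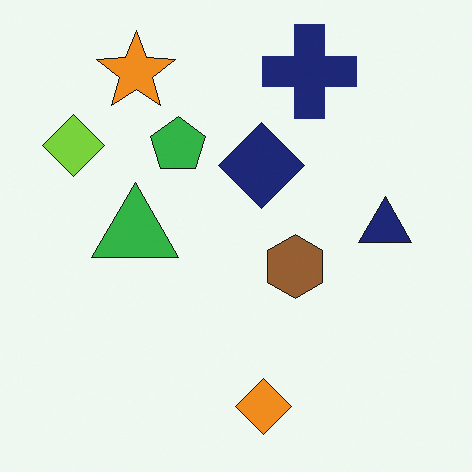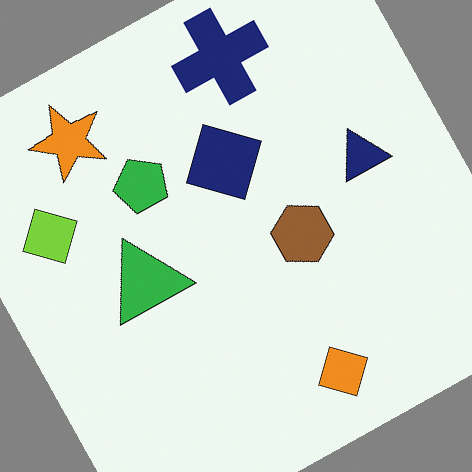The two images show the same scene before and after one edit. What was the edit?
The second image is the first rotated counter-clockwise by a moderate amount.

Every shape is tilted by the same angle and the image corners show triangular fill wedges — a whole-image rotation by a non-right angle.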